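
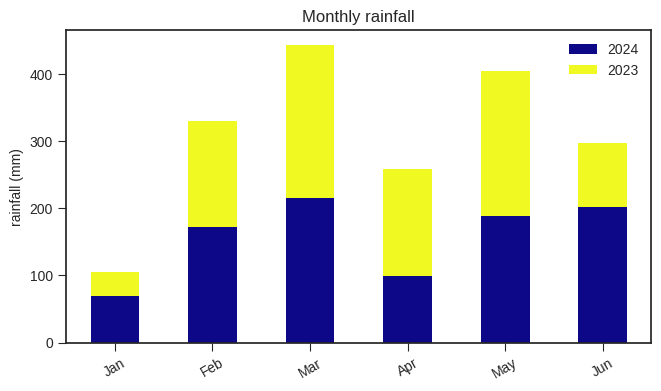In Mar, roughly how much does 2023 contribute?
2023 top ≈ 450, bottom ≈ 200; segment ≈ 250.

≈ 250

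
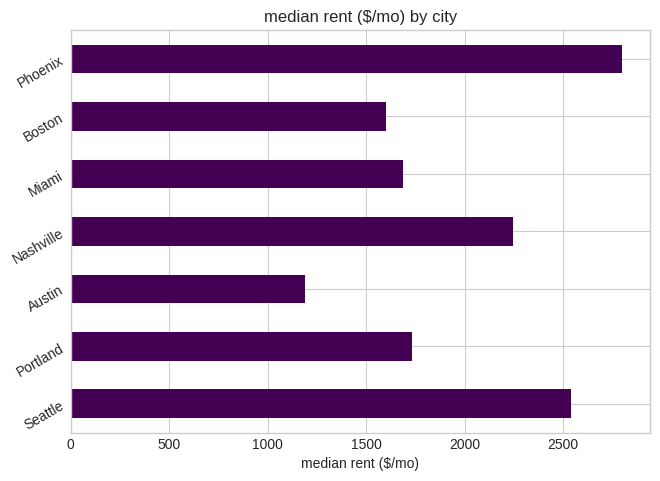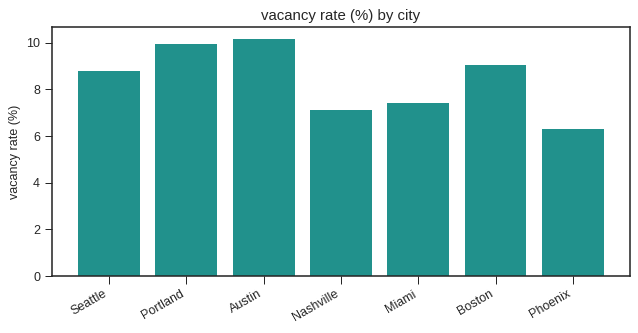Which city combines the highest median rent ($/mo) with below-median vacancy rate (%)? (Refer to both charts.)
Chart 2 median vacancy rate (%) ≈ 9; below-median cities: Nashville, Miami, Phoenix. Among those, Phoenix has the highest median rent ($/mo) (≈ 3000).

Phoenix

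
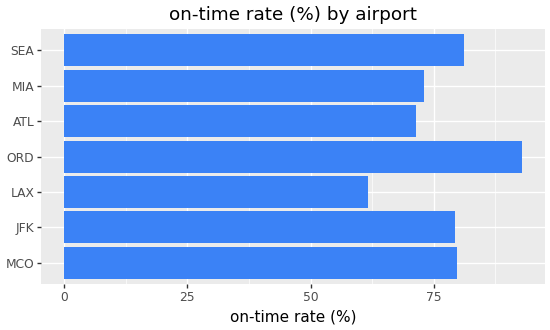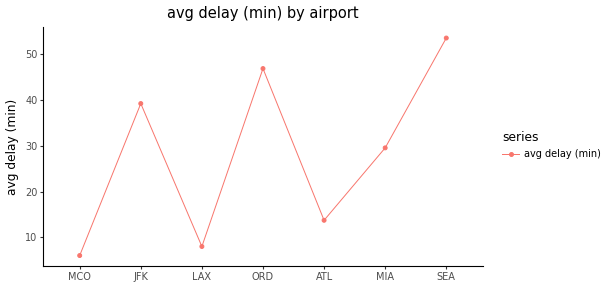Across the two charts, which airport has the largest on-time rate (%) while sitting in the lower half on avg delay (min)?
MCO

Chart 2 median avg delay (min) ≈ 30; below-median airports: MCO, LAX, ATL. Among those, MCO has the highest on-time rate (%) (≈ 80).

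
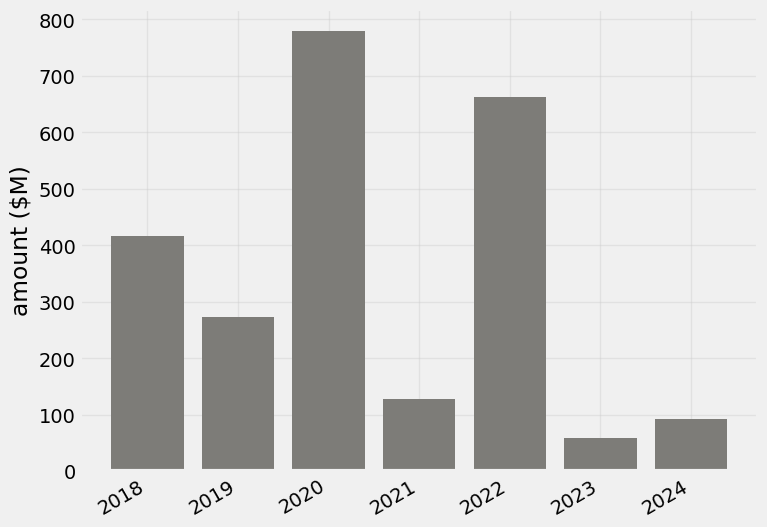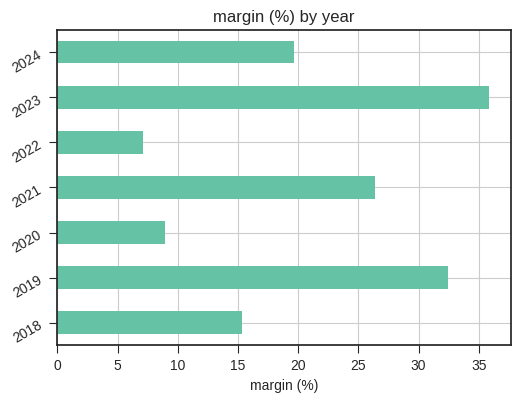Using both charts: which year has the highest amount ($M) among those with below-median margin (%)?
2020

Chart 2 median margin (%) ≈ 20; below-median years: 2018, 2020, 2022. Among those, 2020 has the highest amount ($M) (≈ 800).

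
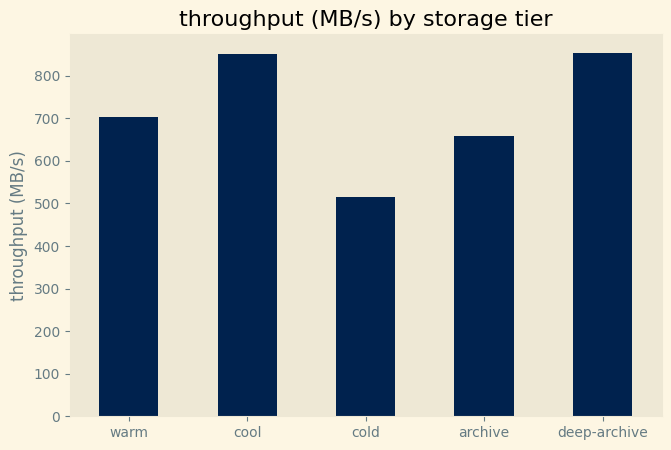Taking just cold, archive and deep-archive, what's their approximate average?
(500 + 700 + 900) / 3 ≈ 700.

≈ 700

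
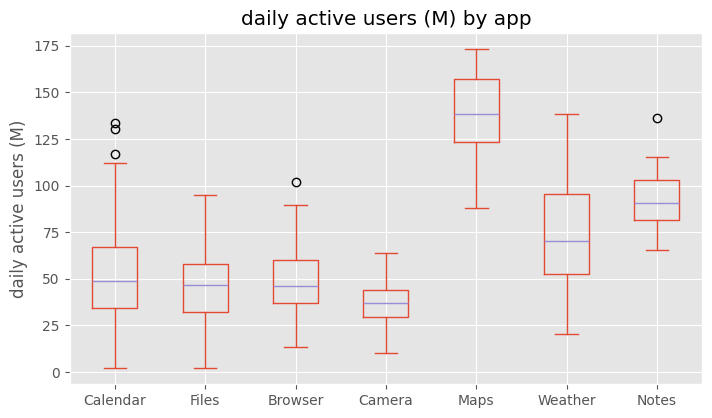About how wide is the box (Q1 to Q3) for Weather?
Q3 ≈ 100, Q1 ≈ 50; IQR ≈ 50.

≈ 50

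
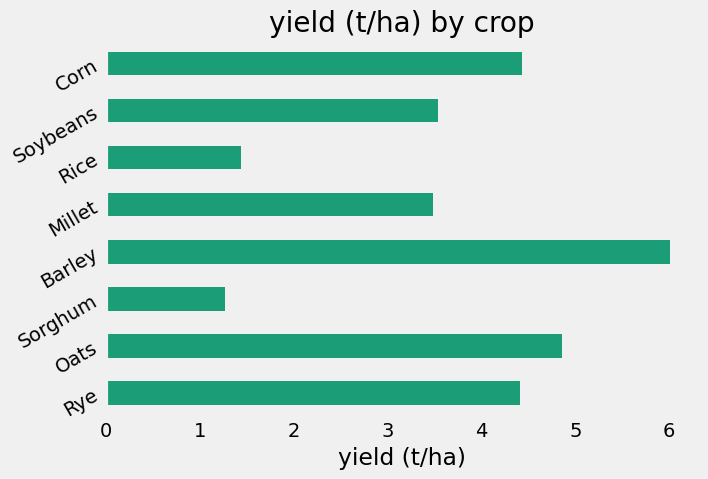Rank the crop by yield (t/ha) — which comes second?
Top 3: Barley ≈ 6, Oats ≈ 5, Corn ≈ 4.

Oats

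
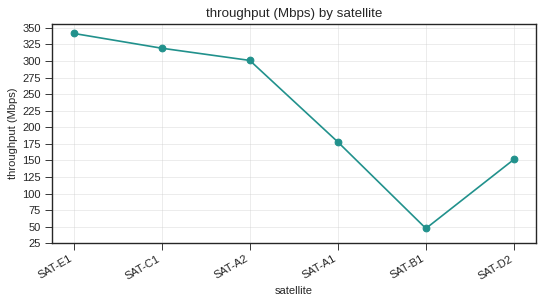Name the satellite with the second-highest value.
SAT-C1

Top 3: SAT-E1 ≈ 350, SAT-C1 ≈ 325, SAT-A2 ≈ 300.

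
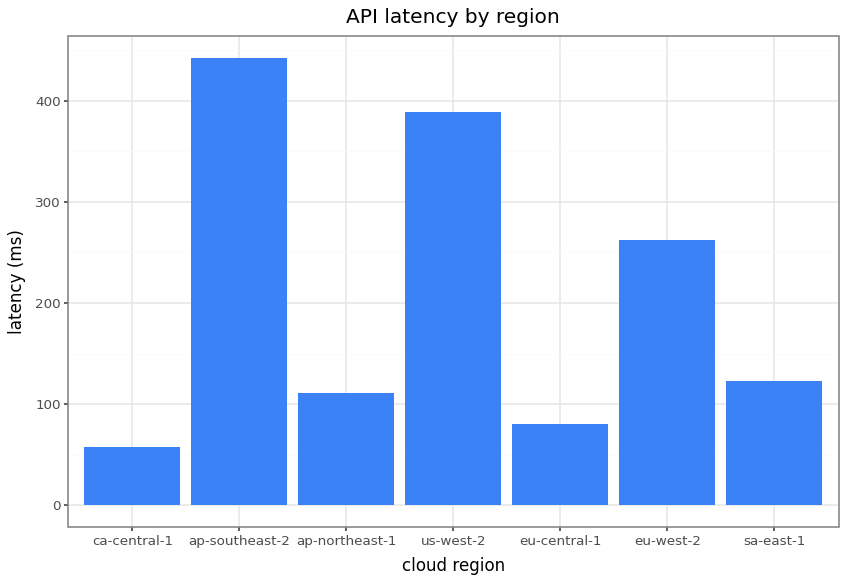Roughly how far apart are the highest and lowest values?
≈ 400

Max ap-southeast-2 ≈ 450, min ca-central-1 ≈ 50; range ≈ 400.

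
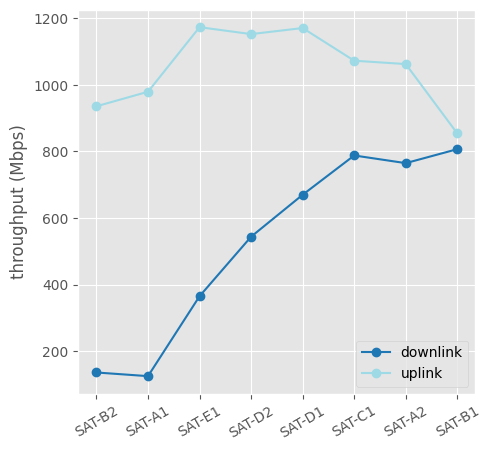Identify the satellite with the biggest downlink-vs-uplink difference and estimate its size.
SAT-A1: downlink ≈ 100, uplink ≈ 1000 → gap ≈ 900. Next-largest (SAT-E1) is only ≈ 800.

SAT-A1, ≈ 900 Mbps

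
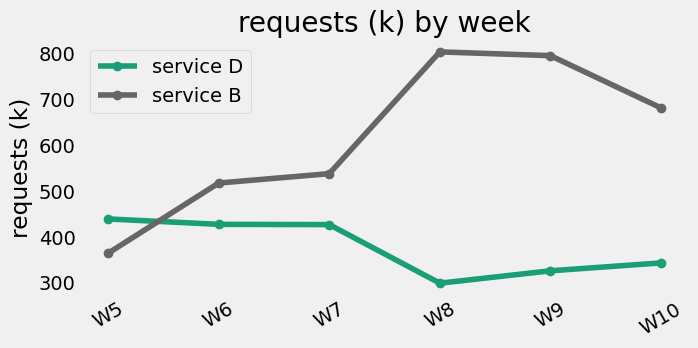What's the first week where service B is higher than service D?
W6

W5: service B ≈ 350 vs service D ≈ 450 (not yet); W6: service B ≈ 500 vs service D ≈ 450 (first crossover).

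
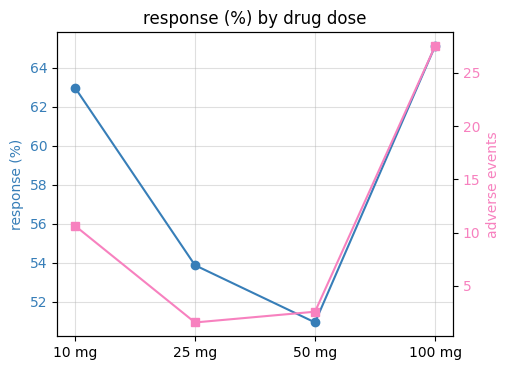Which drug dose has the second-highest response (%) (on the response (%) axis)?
Top 3 (on the response (%) axis): 100 mg ≈ 66, 10 mg ≈ 62, 25 mg ≈ 54.

10 mg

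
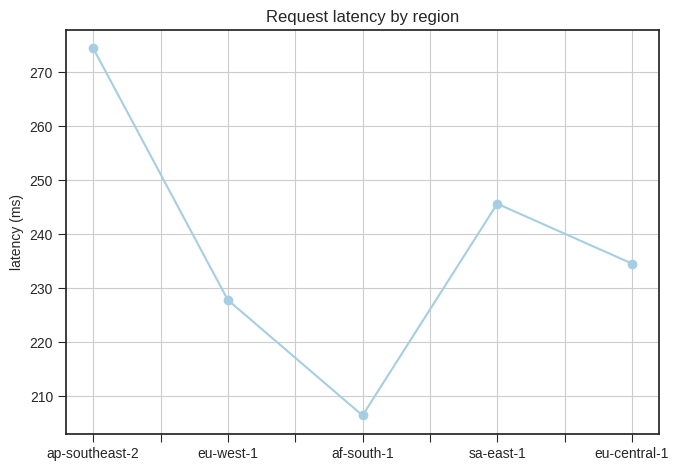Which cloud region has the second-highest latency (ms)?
Top 3: ap-southeast-2 ≈ 270, sa-east-1 ≈ 250, eu-central-1 ≈ 230.

sa-east-1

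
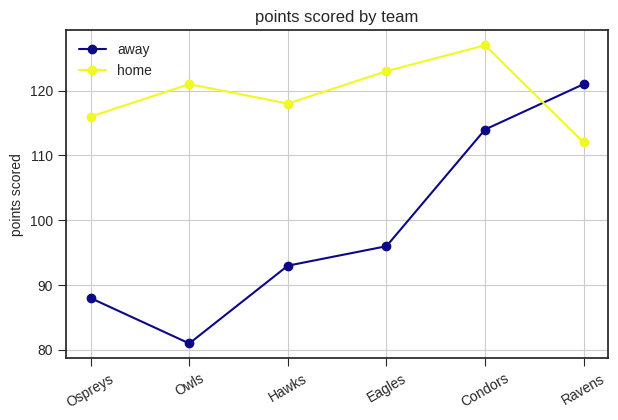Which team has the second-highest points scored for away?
Condors

Top 3 for away: Ravens ≈ 120, Condors ≈ 115, Eagles ≈ 95.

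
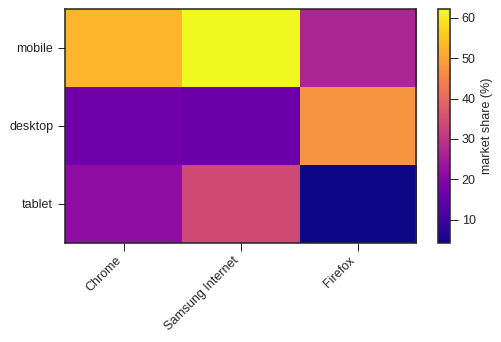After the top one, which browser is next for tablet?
Chrome

Top 3 for tablet: Samsung Internet ≈ 35, Chrome ≈ 20, Firefox ≈ 5.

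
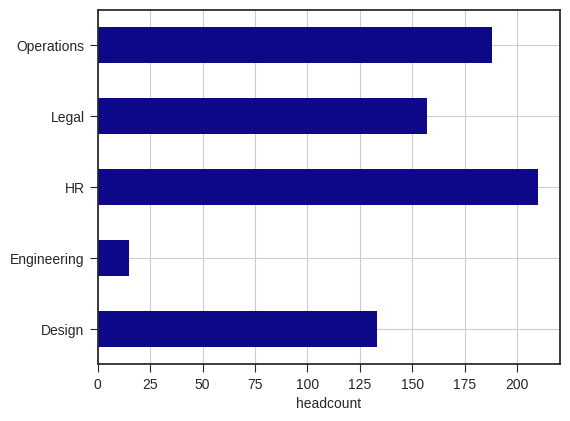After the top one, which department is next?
Operations

Top 3: HR ≈ 200, Operations ≈ 180, Legal ≈ 160.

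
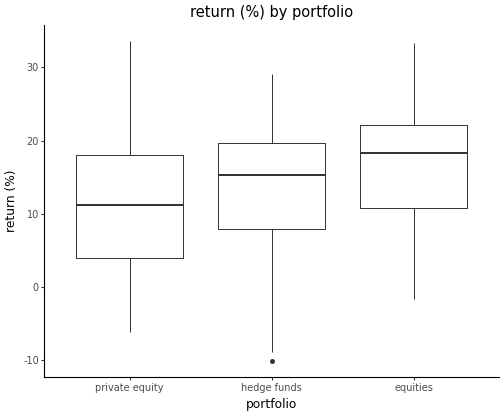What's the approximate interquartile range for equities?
≈ 11.0

Q3 ≈ 22.0, Q1 ≈ 11.0; IQR ≈ 11.0.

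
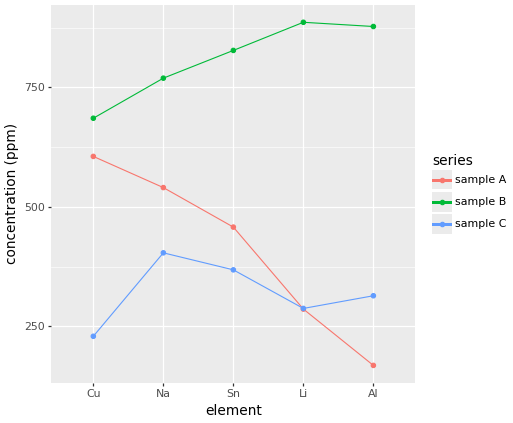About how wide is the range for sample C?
≈ 200

Max Na ≈ 400, min Cu ≈ 200; range ≈ 200.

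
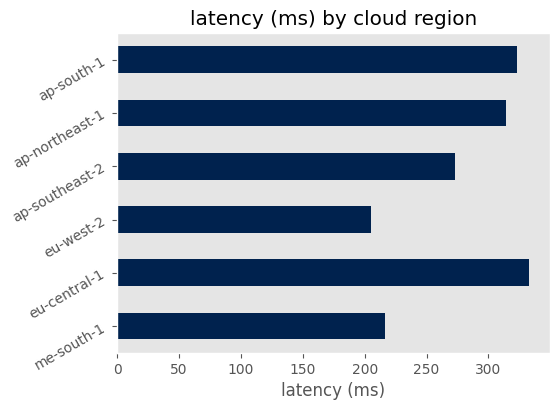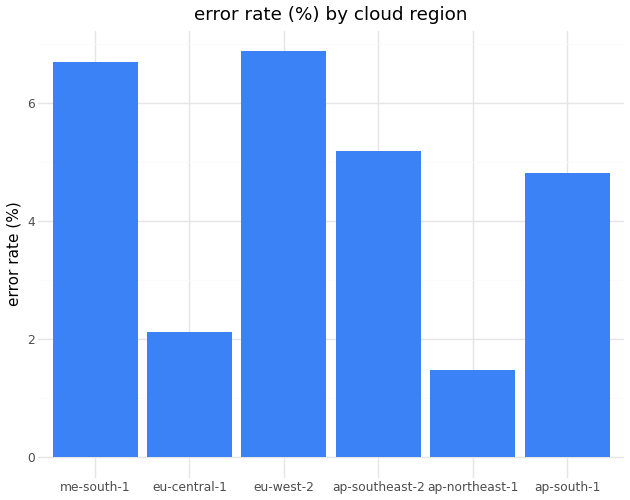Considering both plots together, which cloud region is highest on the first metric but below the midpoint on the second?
Chart 2 median error rate (%) ≈ 5; below-median cloud regions: eu-central-1, ap-northeast-1, ap-south-1. Among those, eu-central-1 has the highest latency (ms) (≈ 350).

eu-central-1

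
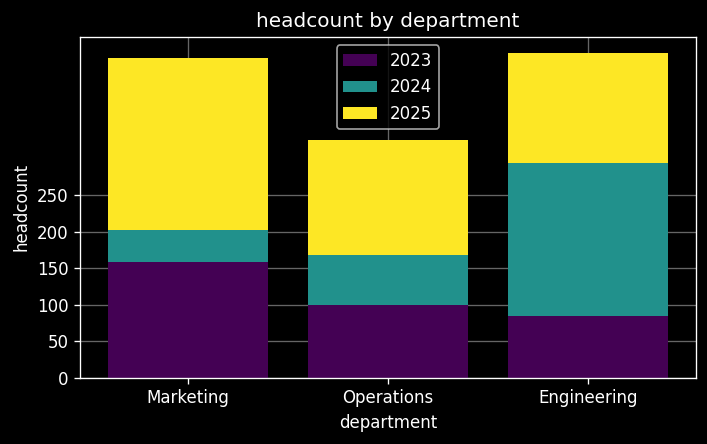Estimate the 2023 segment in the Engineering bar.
2023 top ≈ 100, bottom ≈ 0; segment ≈ 100.

≈ 100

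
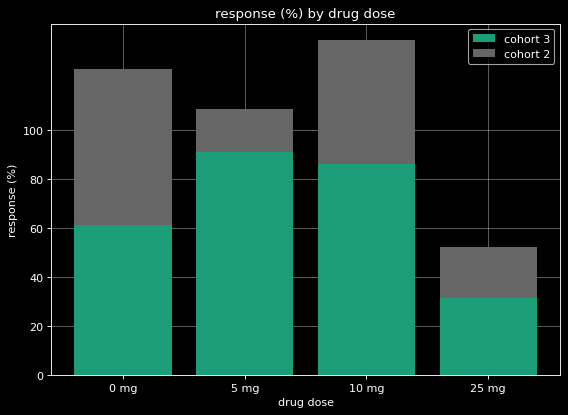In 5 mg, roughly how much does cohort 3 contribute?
cohort 3 top ≈ 100, bottom ≈ 0; segment ≈ 100.

≈ 100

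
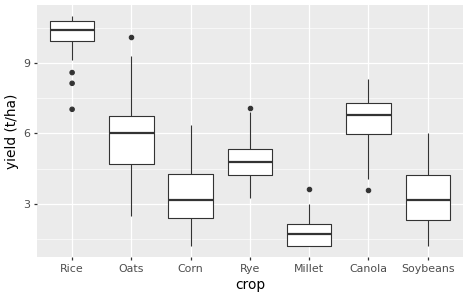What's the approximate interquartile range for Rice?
≈ 1

Q3 ≈ 11, Q1 ≈ 10; IQR ≈ 1.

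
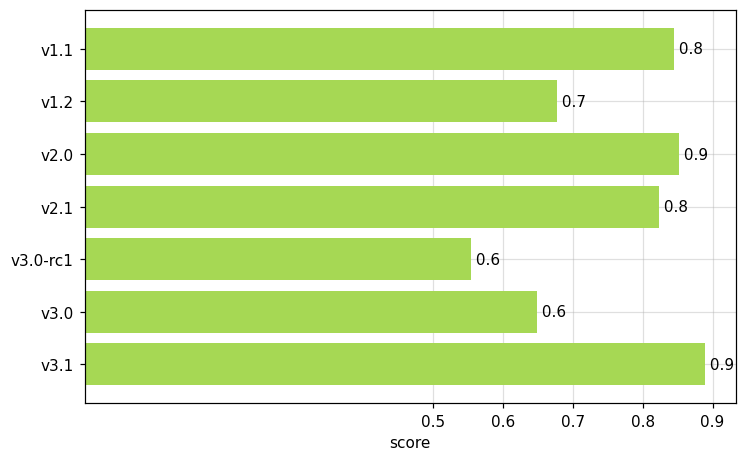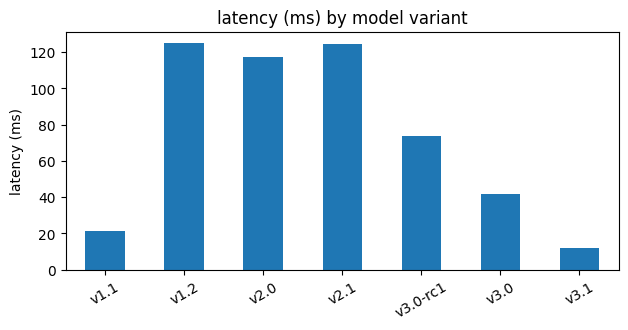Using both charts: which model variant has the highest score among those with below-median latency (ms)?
v3.1

Chart 2 median latency (ms) ≈ 80; below-median model variants: v1.1, v3.0, v3.1. Among those, v3.1 has the highest score (≈ 0.9).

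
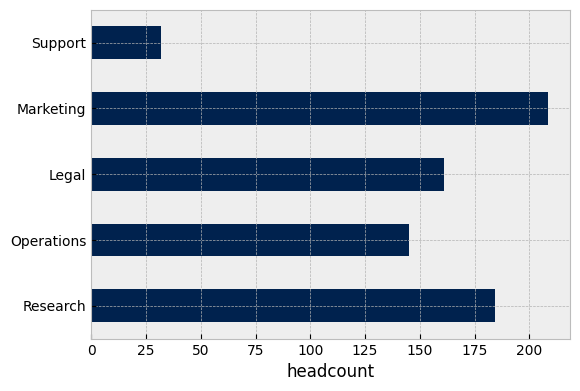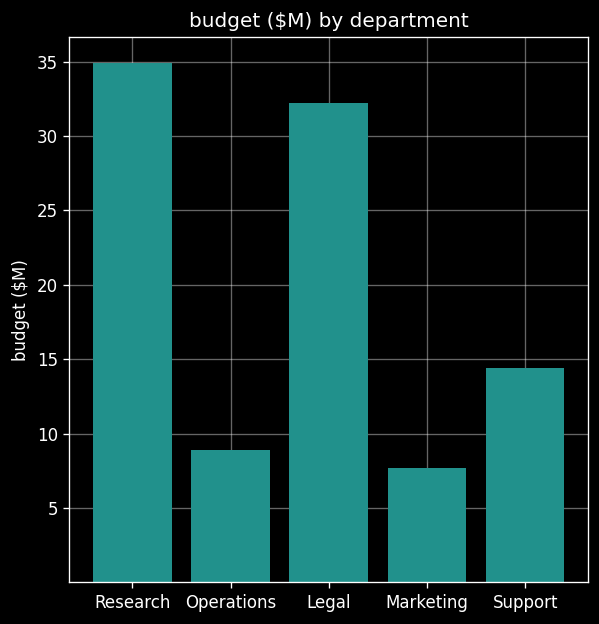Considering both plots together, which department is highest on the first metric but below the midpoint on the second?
Chart 2 median budget ($M) ≈ 15; below-median departments: Operations, Marketing. Among those, Marketing has the highest headcount (≈ 200).

Marketing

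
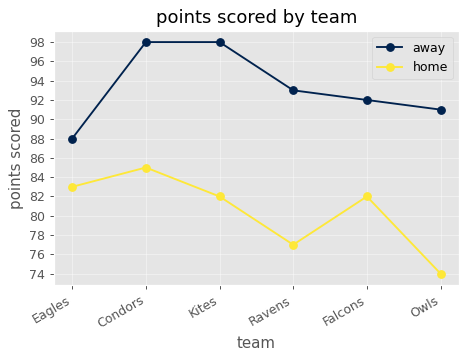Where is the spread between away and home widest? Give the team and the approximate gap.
Owls, ≈ 18

Owls: away ≈ 92, home ≈ 74 → gap ≈ 18. Next-largest (Ravens) is only ≈ 16.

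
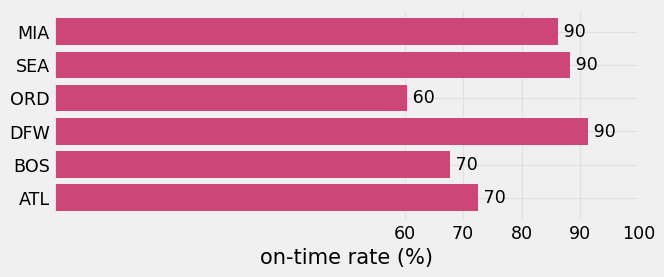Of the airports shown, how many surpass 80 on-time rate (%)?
Above 80: MIA, SEA, DFW.

3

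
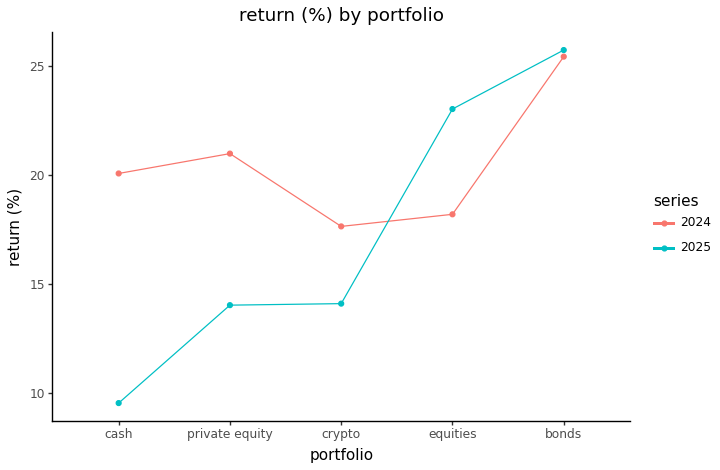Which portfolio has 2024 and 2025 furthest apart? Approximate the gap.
cash: 2024 ≈ 20, 2025 ≈ 10 → gap ≈ 10. Next-largest (private equity) is only ≈ 6.

cash, ≈ 10 %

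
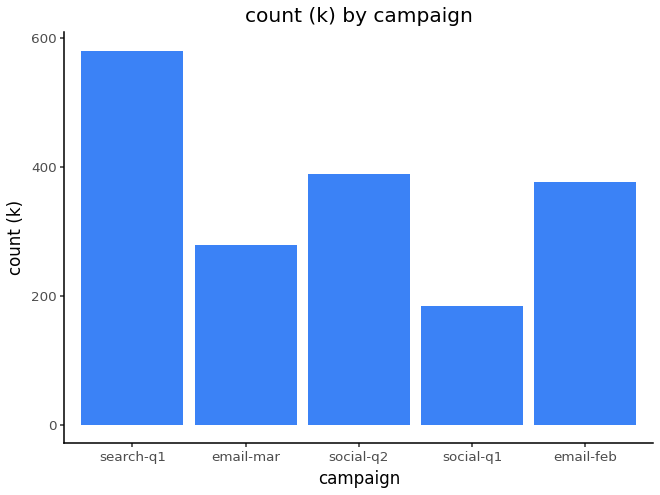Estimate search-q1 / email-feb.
search-q1 ≈ 600, email-feb ≈ 400; 600/400 ≈ 1.5.

≈ 1.5×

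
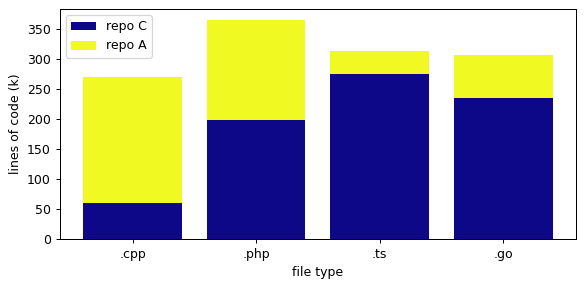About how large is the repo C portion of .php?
≈ 200

repo C top ≈ 200, bottom ≈ 0; segment ≈ 200.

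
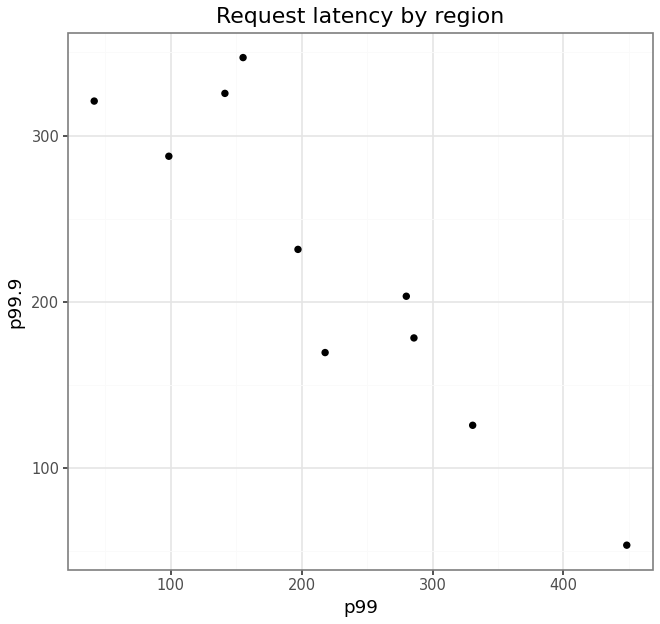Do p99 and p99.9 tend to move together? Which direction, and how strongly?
Points are negatively correlated; strong (|r| ≈ 0.9).

negative, strong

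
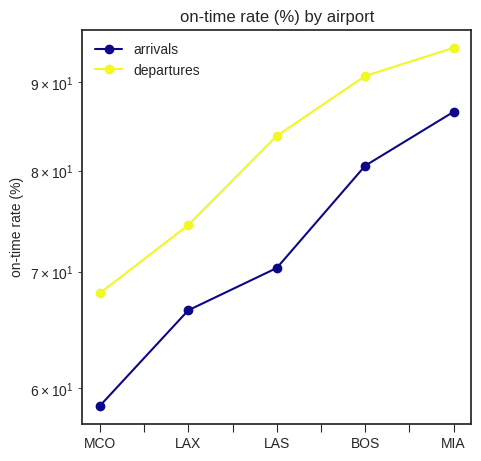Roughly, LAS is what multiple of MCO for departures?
LAS ≈ 85, MCO ≈ 70; 85/70 ≈ 1.21.

≈ 1.21×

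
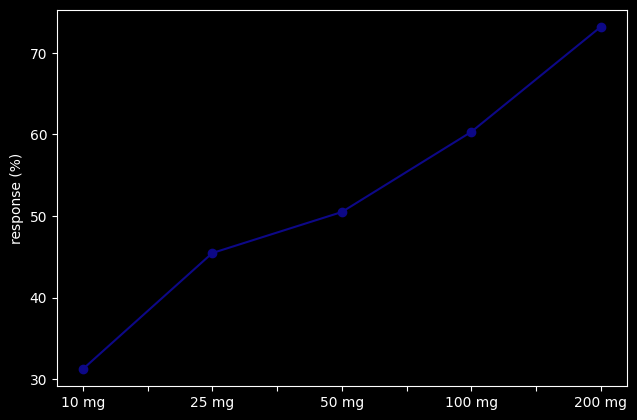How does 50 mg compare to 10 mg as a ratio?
≈ 1.67×

50 mg ≈ 50, 10 mg ≈ 30; 50/30 ≈ 1.67.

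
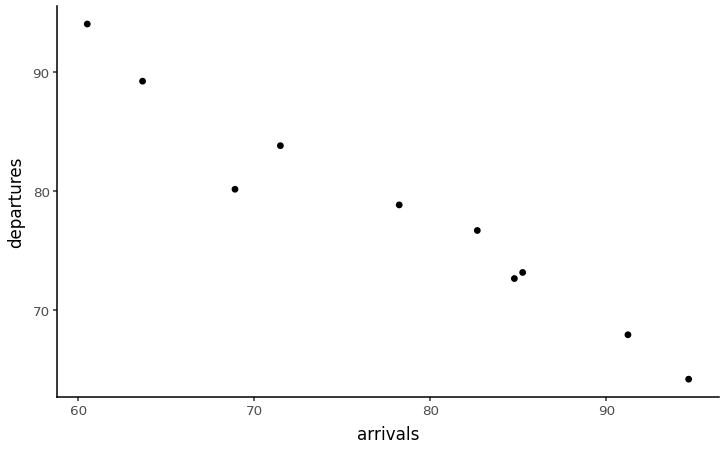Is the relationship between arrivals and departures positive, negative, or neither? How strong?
negative, strong

Points are negatively correlated; strong (|r| ≈ 1.0).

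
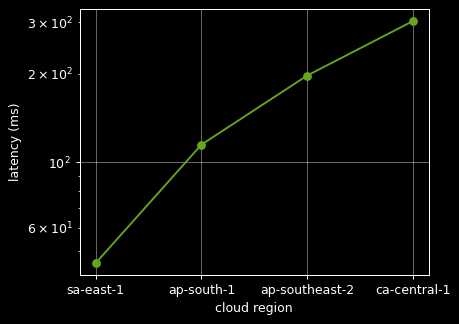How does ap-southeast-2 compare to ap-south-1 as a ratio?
≈ 1.6×

ap-southeast-2 ≈ 200, ap-south-1 ≈ 125; 200/125 ≈ 1.6.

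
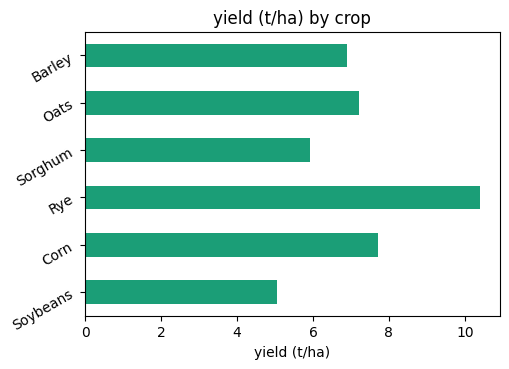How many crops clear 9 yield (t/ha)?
1

Above 9: Rye.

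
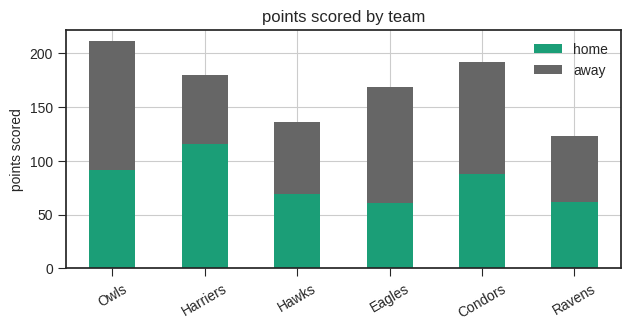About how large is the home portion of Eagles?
home top ≈ 60, bottom ≈ 0; segment ≈ 60.

≈ 60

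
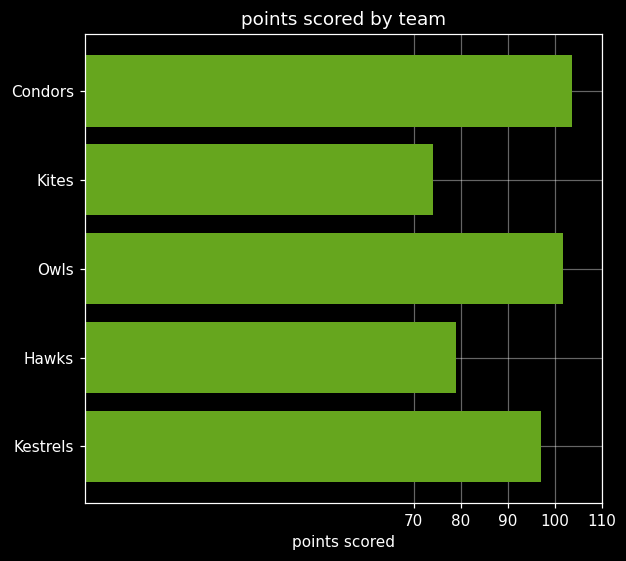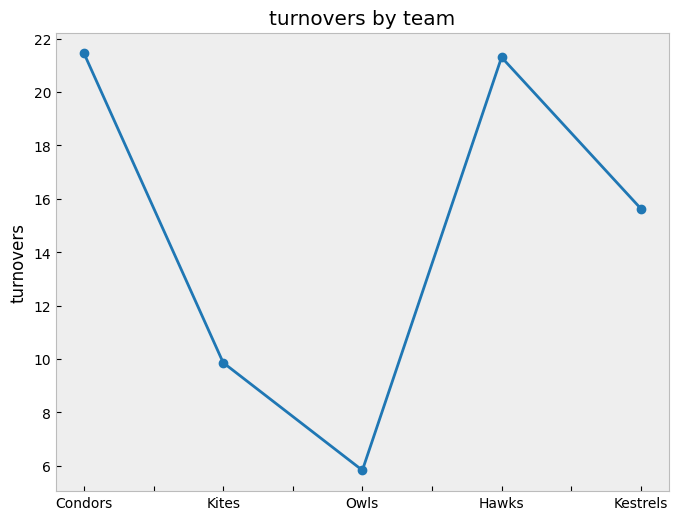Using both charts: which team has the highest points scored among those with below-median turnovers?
Chart 2 median turnovers ≈ 16; below-median teams: Kites, Owls. Among those, Owls has the highest points scored (≈ 100).

Owls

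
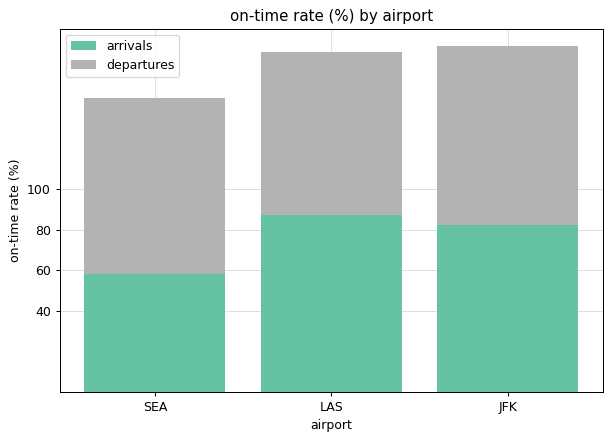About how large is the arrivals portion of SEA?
≈ 60

arrivals top ≈ 60, bottom ≈ 0; segment ≈ 60.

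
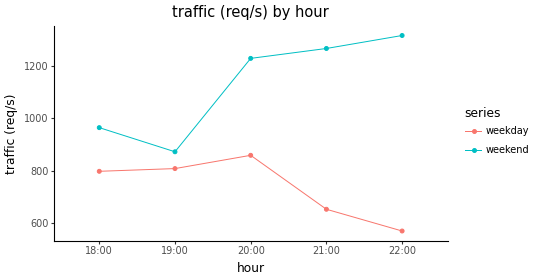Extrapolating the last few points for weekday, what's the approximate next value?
≈ 450

Last three: 900, 700, 600 → slope ≈ -150/step → next ≈ 450.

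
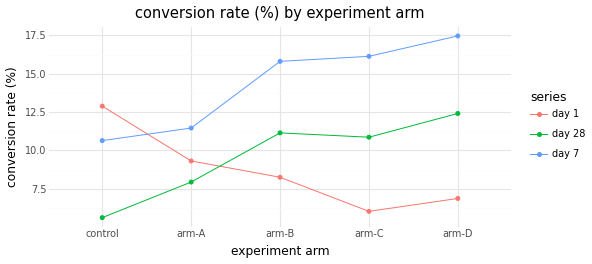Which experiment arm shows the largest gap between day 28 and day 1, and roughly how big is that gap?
control, ≈ 7 %

control: day 28 ≈ 6, day 1 ≈ 13 → gap ≈ 7. Next-largest (arm-D) is only ≈ 5.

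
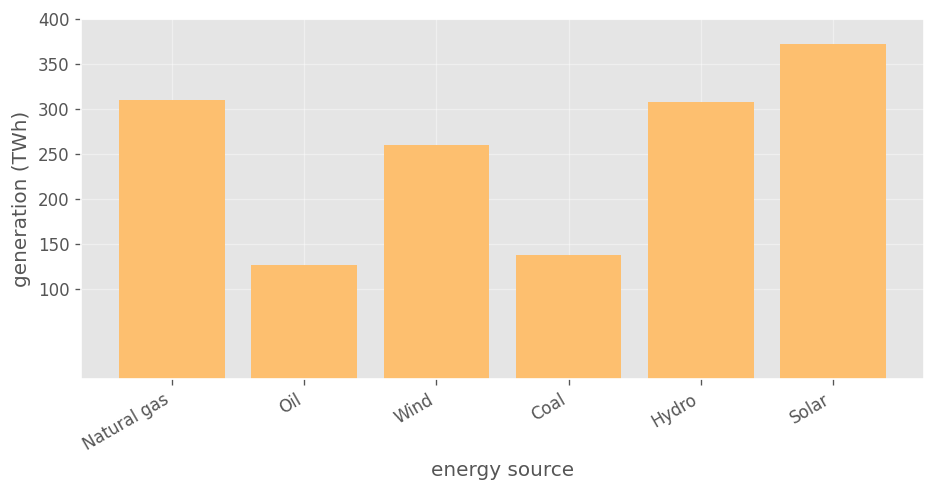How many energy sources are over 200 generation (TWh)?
Above 200: Natural gas, Wind, Hydro, Solar.

4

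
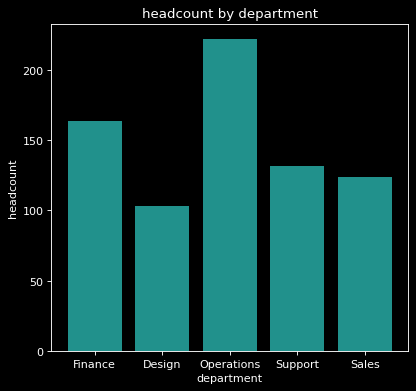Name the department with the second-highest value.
Top 3: Operations ≈ 220, Finance ≈ 160, Support ≈ 140.

Finance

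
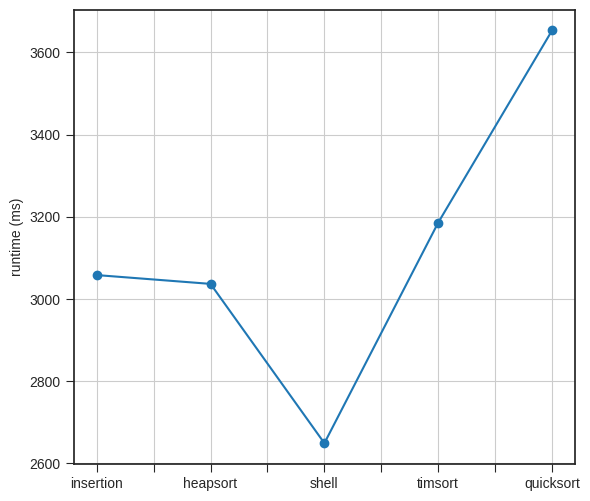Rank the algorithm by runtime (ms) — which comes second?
timsort

Top 3: quicksort ≈ 3700, timsort ≈ 3200, insertion ≈ 3100.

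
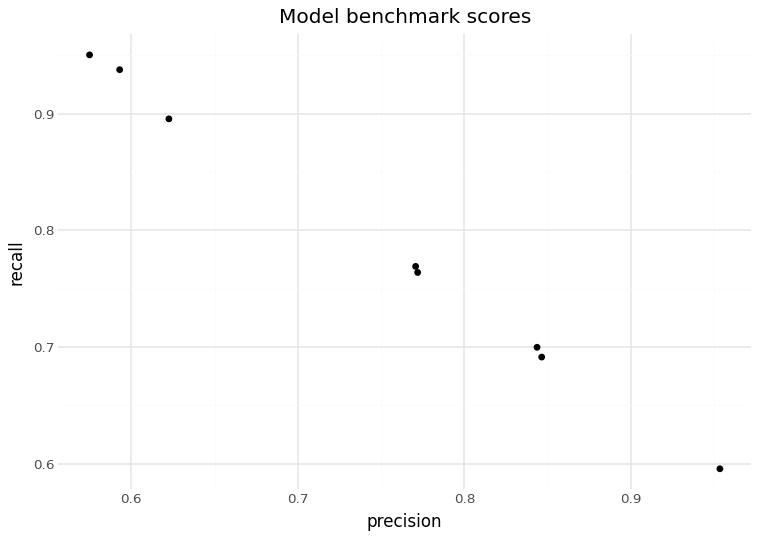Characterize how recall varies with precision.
Points are negatively correlated; strong (|r| ≈ 1.0).

negative, strong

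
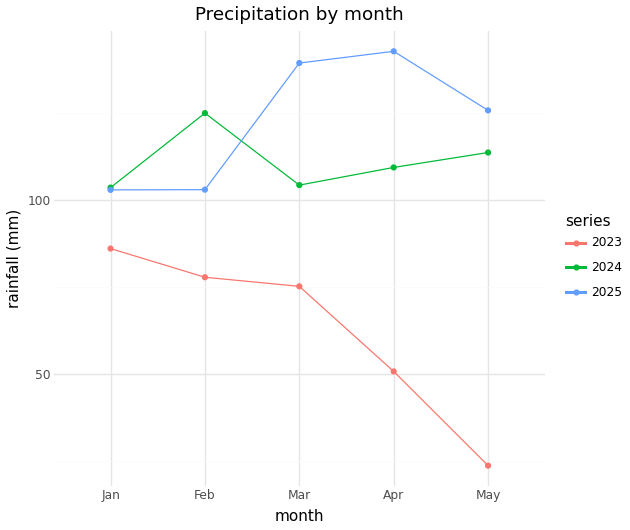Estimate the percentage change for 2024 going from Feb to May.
≈ -8.3%

Feb ≈ 120, May ≈ 110; (110 − 120) / 120 ≈ -8.3%.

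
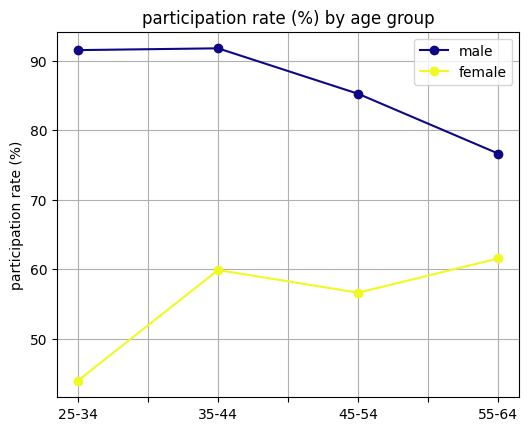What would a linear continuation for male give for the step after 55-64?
≈ 67.5

Last three: 90, 85, 75 → slope ≈ -7.5/step → next ≈ 67.5.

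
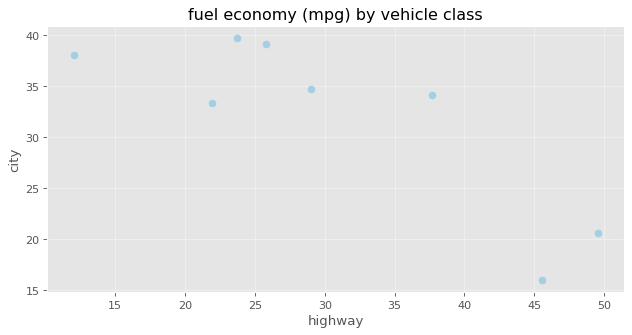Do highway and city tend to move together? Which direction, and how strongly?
negative, strong

Points are negatively correlated; strong (|r| ≈ 0.8).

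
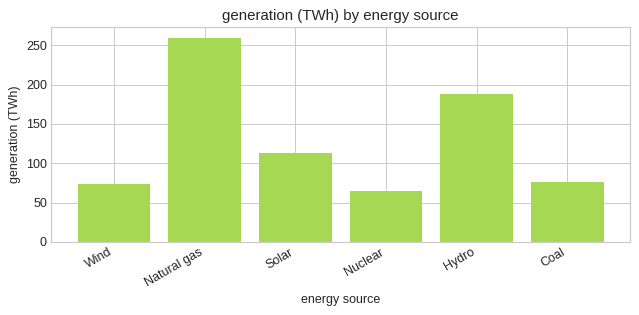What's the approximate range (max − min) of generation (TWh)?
≈ 175

Max Natural gas ≈ 250, min Nuclear ≈ 75; range ≈ 175.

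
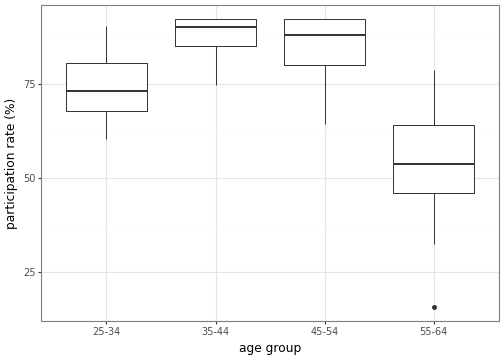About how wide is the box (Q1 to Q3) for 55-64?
≈ 20

Q3 ≈ 65, Q1 ≈ 45; IQR ≈ 20.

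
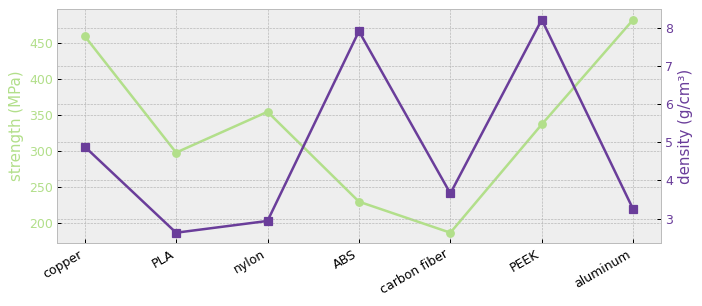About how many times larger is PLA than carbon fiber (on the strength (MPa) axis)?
≈ 1.71×

PLA ≈ 300, carbon fiber ≈ 175; 300/175 ≈ 1.71.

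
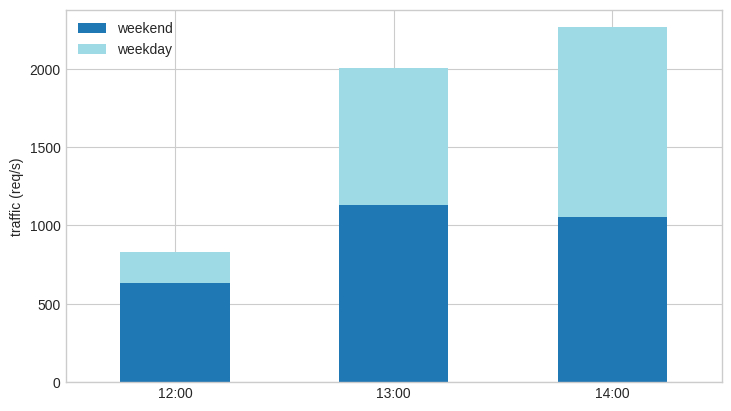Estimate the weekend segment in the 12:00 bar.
weekend top ≈ 600, bottom ≈ 0; segment ≈ 600.

≈ 600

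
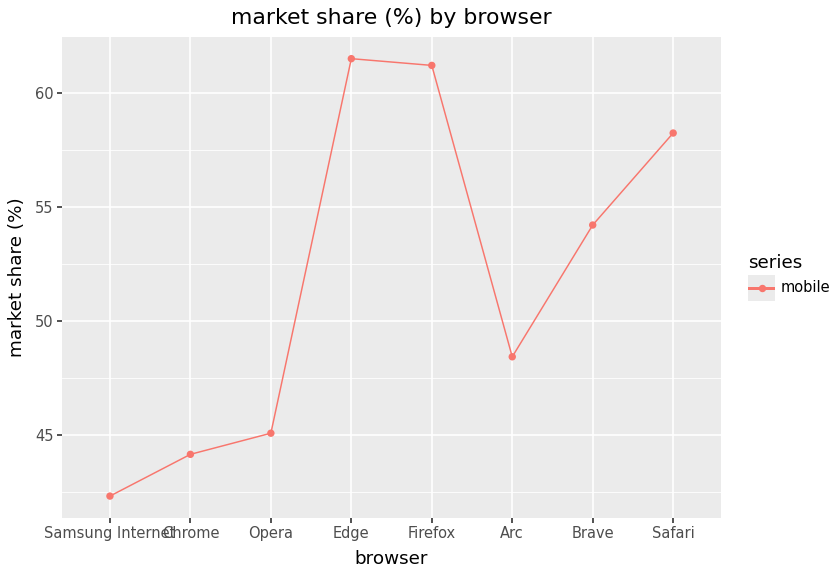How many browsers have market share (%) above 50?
Above 50: Edge, Firefox, Brave, Safari.

4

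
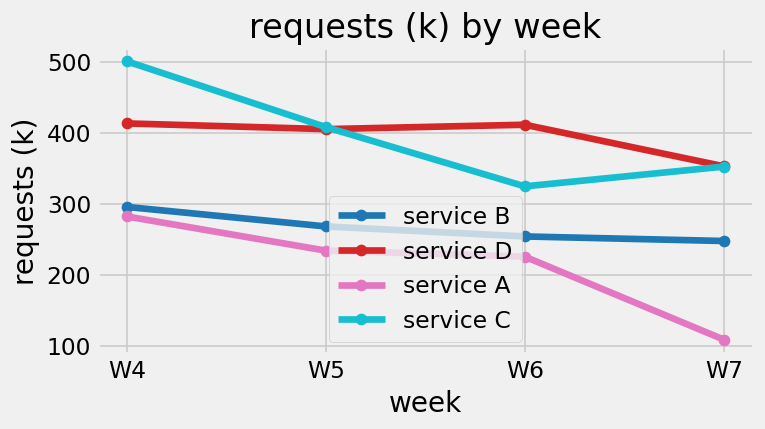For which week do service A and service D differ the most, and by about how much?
W7, ≈ 250 k

W7: service A ≈ 100, service D ≈ 350 → gap ≈ 250. Next-largest (W6) is only ≈ 150.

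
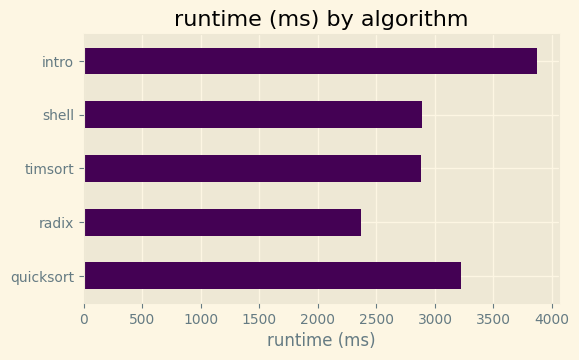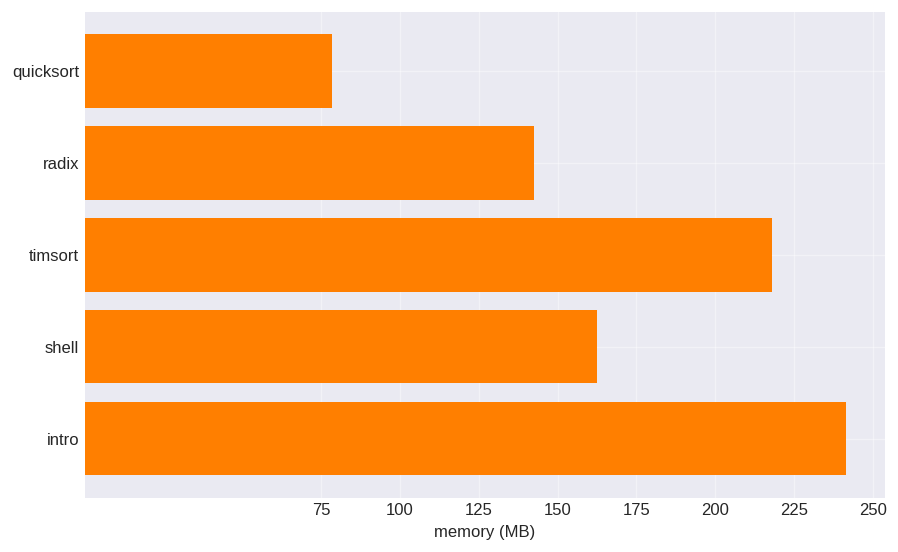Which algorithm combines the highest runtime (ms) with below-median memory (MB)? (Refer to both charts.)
quicksort

Chart 2 median memory (MB) ≈ 175; below-median algorithms: quicksort, radix. Among those, quicksort has the highest runtime (ms) (≈ 3000).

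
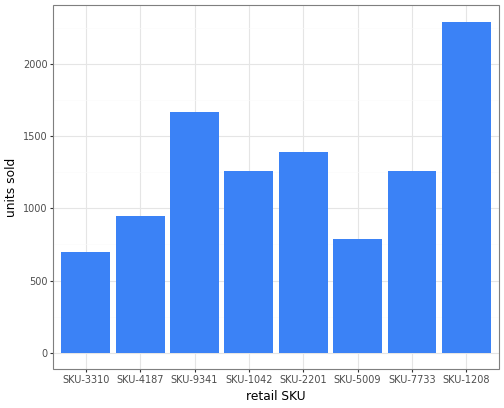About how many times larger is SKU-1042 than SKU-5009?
≈ 1.5×

SKU-1042 ≈ 1200, SKU-5009 ≈ 800; 1200/800 ≈ 1.5.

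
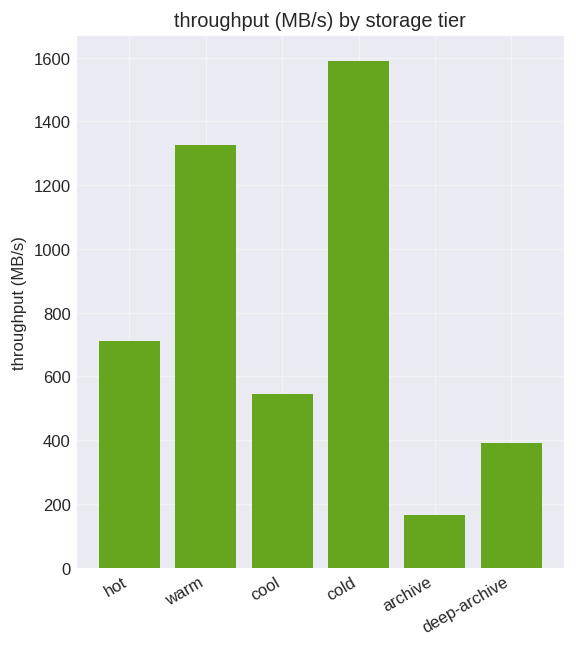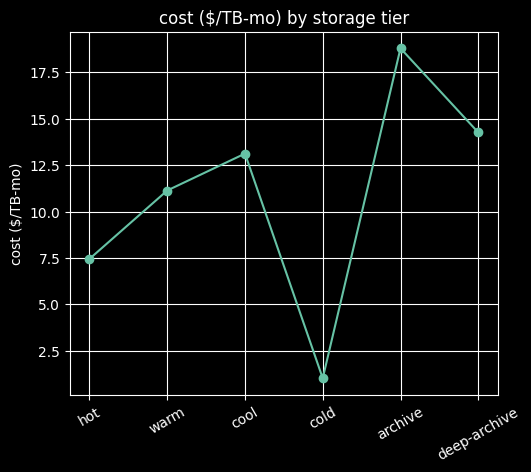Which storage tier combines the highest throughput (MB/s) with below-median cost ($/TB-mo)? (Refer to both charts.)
cold

Chart 2 median cost ($/TB-mo) ≈ 12; below-median storage tiers: hot, warm, cold. Among those, cold has the highest throughput (MB/s) (≈ 1600).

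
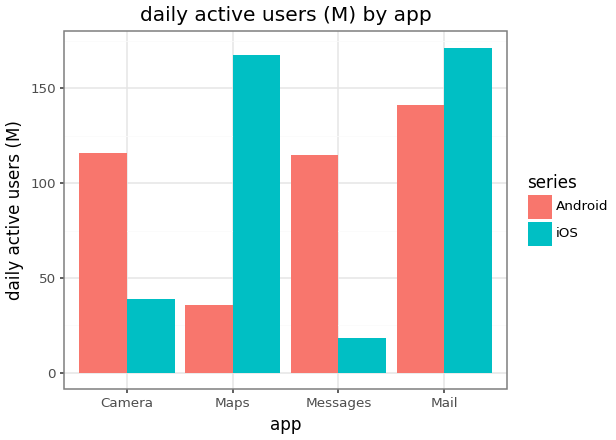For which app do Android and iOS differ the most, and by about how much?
Maps, ≈ 120 M

Maps: Android ≈ 40, iOS ≈ 160 → gap ≈ 120. Next-largest (Messages) is only ≈ 100.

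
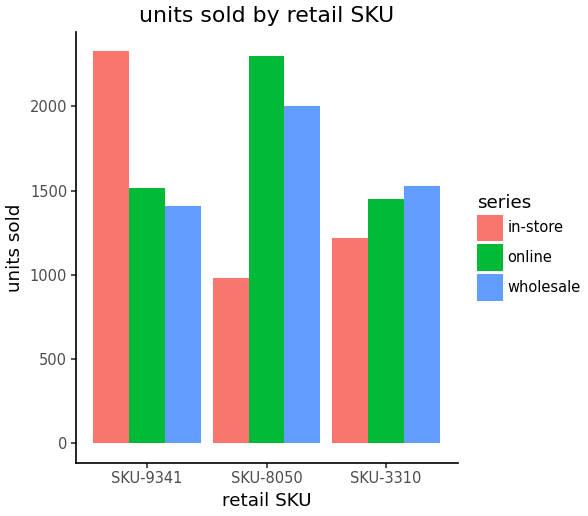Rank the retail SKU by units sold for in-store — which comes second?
Top 3 for in-store: SKU-9341 ≈ 2400, SKU-3310 ≈ 1200, SKU-8050 ≈ 1000.

SKU-3310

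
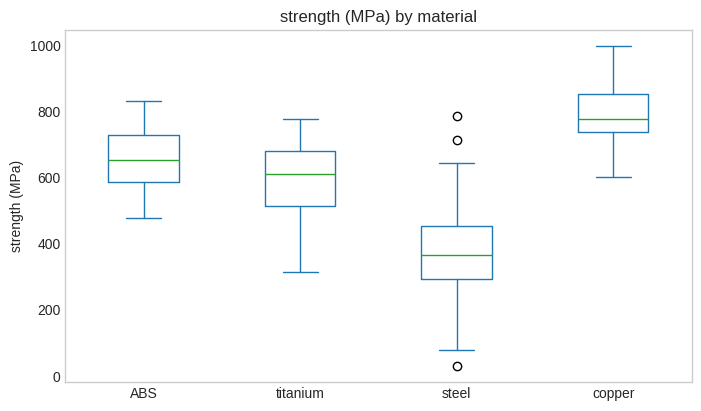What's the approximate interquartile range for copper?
Q3 ≈ 850, Q1 ≈ 750; IQR ≈ 100.

≈ 100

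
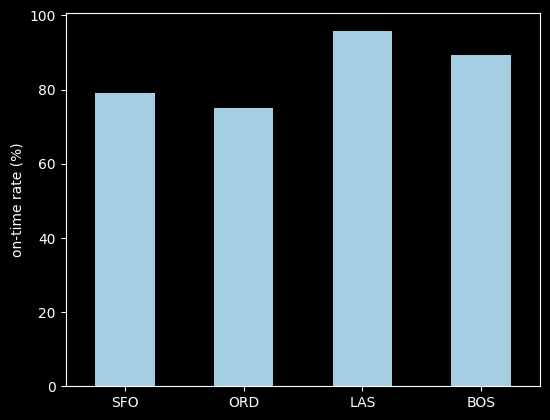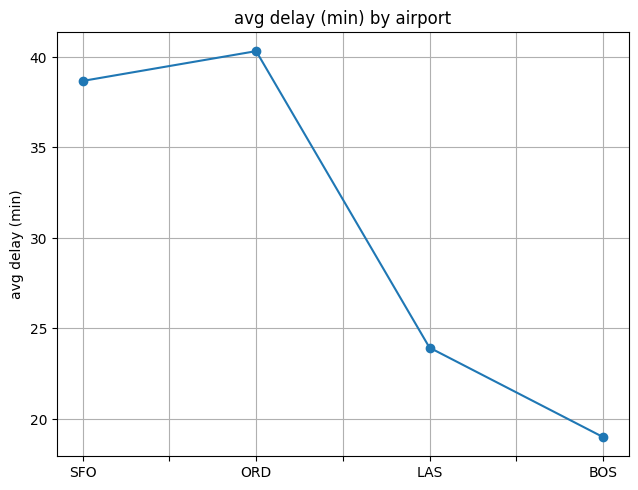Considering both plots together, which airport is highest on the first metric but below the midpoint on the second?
Chart 2 median avg delay (min) ≈ 30; below-median airports: LAS, BOS. Among those, LAS has the highest on-time rate (%) (≈ 100).

LAS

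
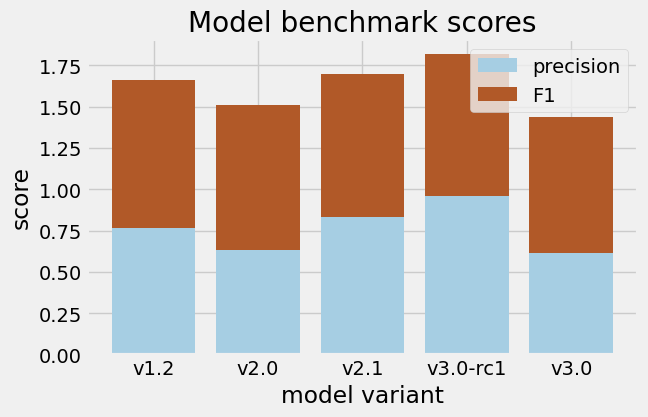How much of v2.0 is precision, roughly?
≈ 0.6

precision top ≈ 0.6, bottom ≈ 0.0; segment ≈ 0.6.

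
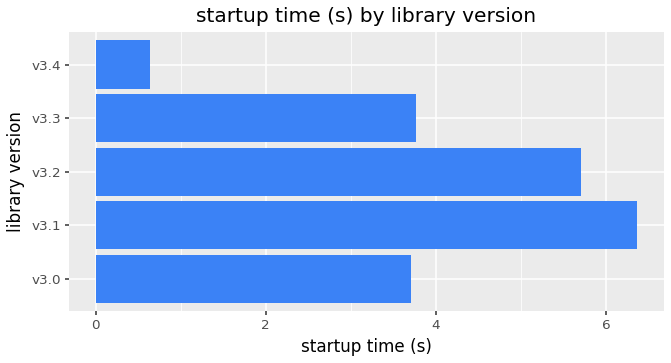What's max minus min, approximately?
≈ 5

Max v3.1 ≈ 6, min v3.4 ≈ 1; range ≈ 5.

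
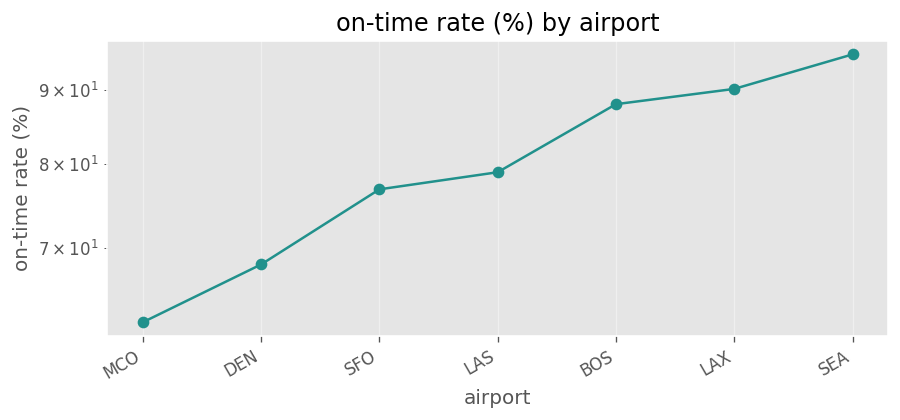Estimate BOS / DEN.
BOS ≈ 90, DEN ≈ 70; 90/70 ≈ 1.29.

≈ 1.29×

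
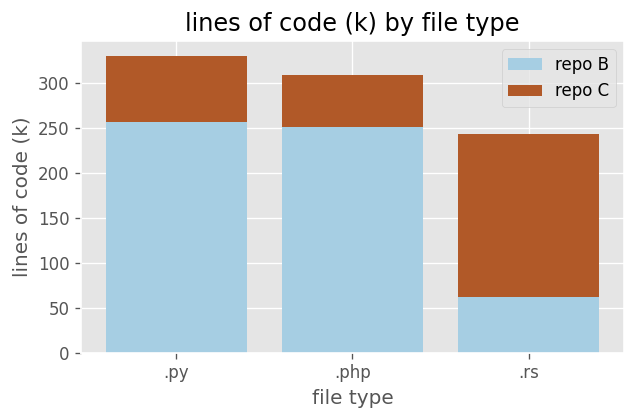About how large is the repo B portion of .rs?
≈ 50

repo B top ≈ 50, bottom ≈ 0; segment ≈ 50.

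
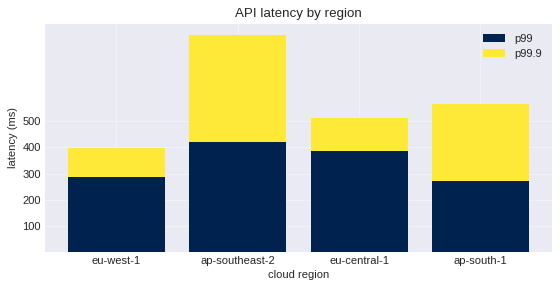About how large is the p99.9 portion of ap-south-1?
≈ 300

p99.9 top ≈ 600, bottom ≈ 300; segment ≈ 300.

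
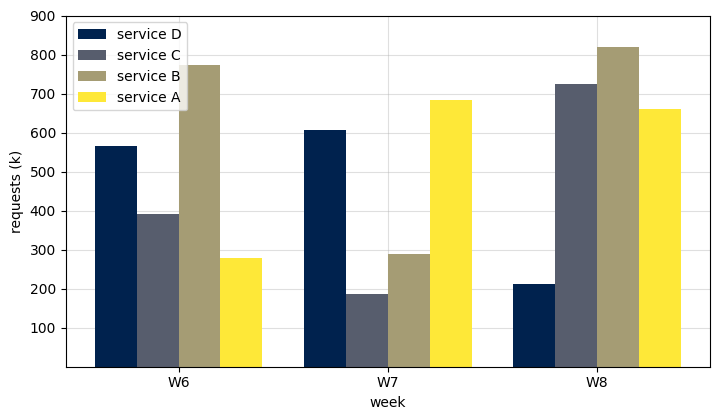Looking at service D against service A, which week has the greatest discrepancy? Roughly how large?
W8: service D ≈ 200, service A ≈ 700 → gap ≈ 500. Next-largest (W6) is only ≈ 300.

W8, ≈ 500 k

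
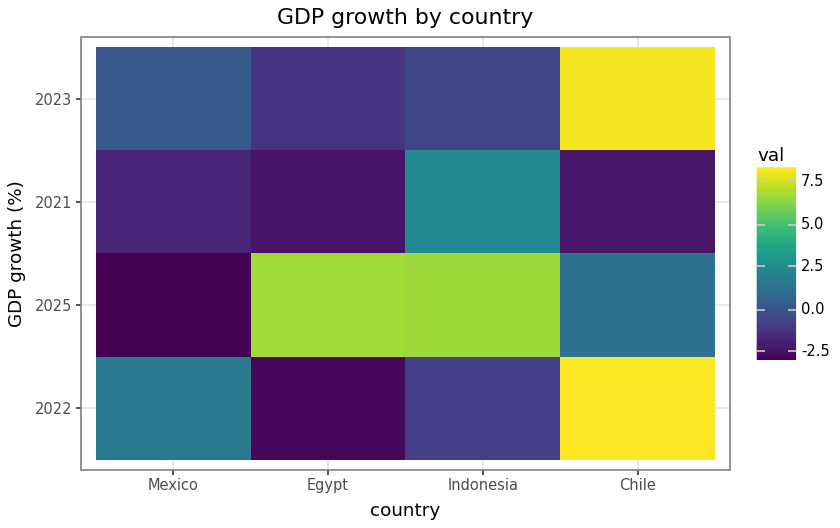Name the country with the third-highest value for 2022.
Indonesia

Top 4 for 2022: Chile ≈ 8, Mexico ≈ 2, Indonesia ≈ -1, Egypt ≈ -3.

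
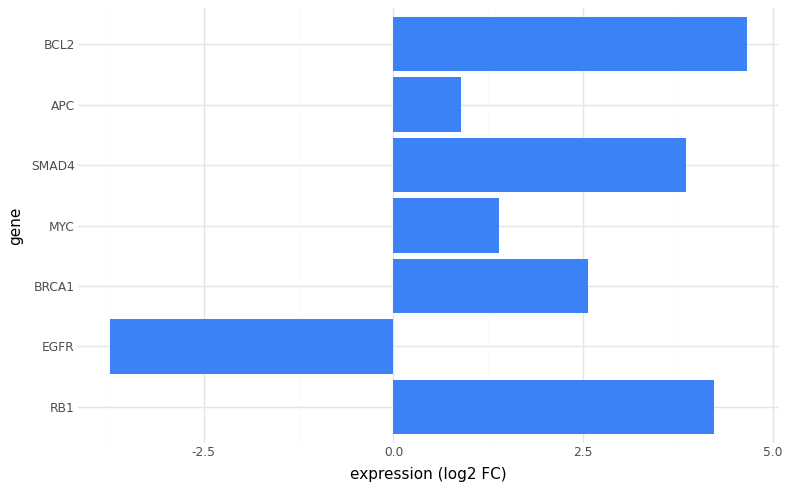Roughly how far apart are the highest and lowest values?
≈ 9

Max BCL2 ≈ 5, min EGFR ≈ -4; range ≈ 9.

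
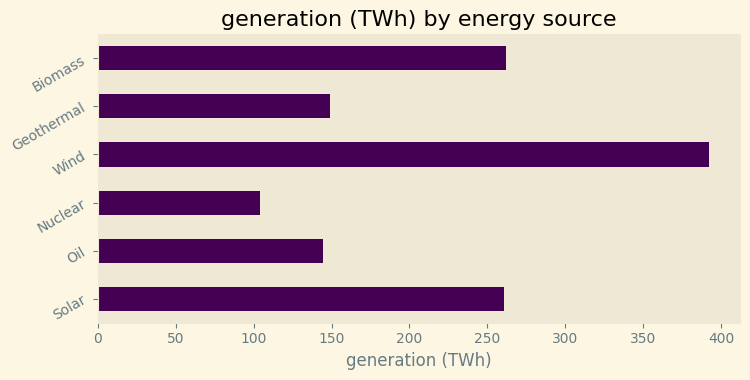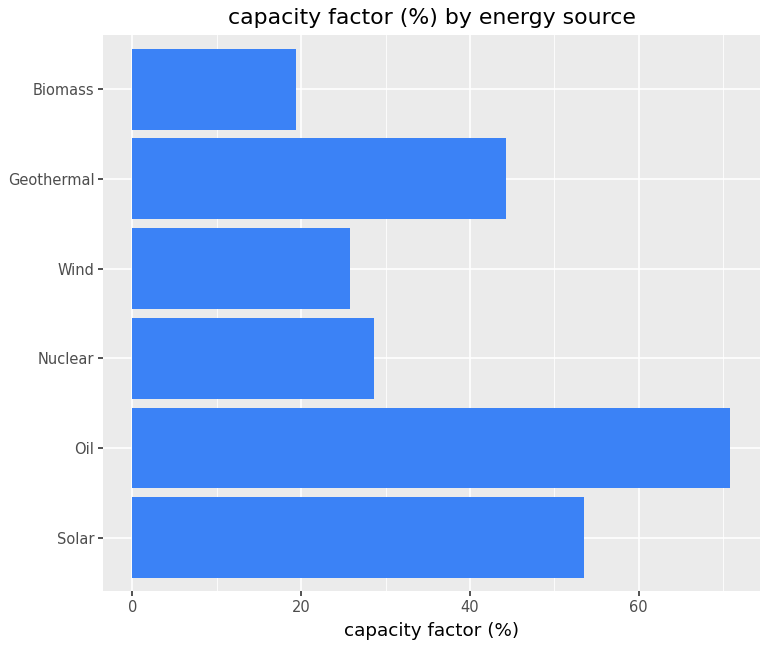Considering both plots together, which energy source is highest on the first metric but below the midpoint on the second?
Wind

Chart 2 median capacity factor (%) ≈ 40; below-median energy sources: Nuclear, Wind, Biomass. Among those, Wind has the highest generation (TWh) (≈ 400).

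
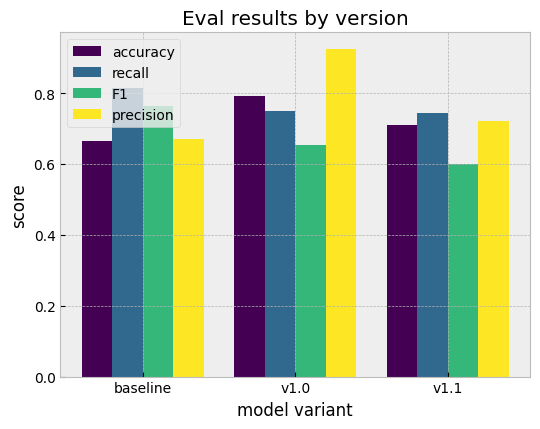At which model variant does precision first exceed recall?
baseline: precision ≈ 0.7 vs recall ≈ 0.8 (not yet); v1.0: precision ≈ 0.9 vs recall ≈ 0.7 (first crossover).

v1.0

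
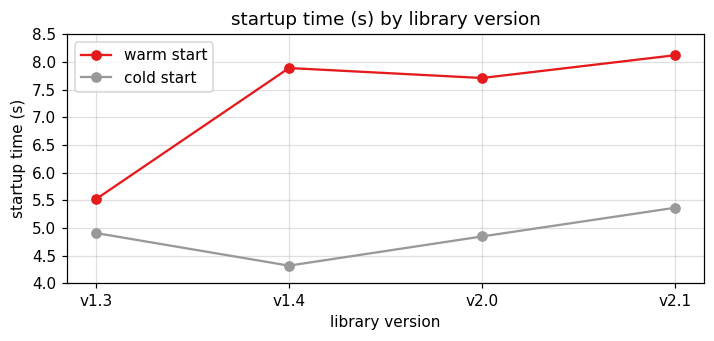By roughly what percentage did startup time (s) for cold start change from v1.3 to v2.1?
v1.3 ≈ 5.0, v2.1 ≈ 5.5; (5.5 − 5.0) / 5.0 ≈ +10%.

≈ +10%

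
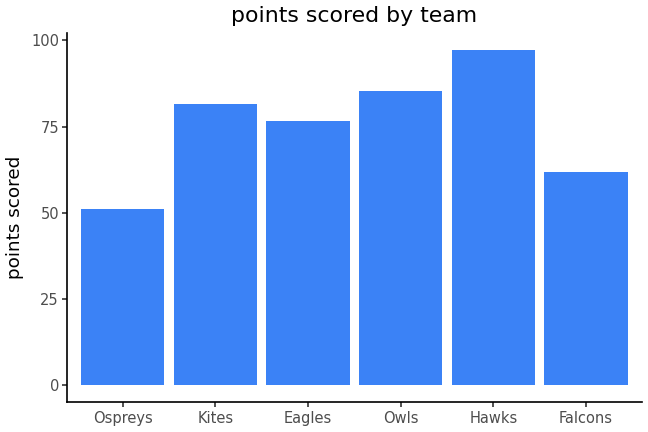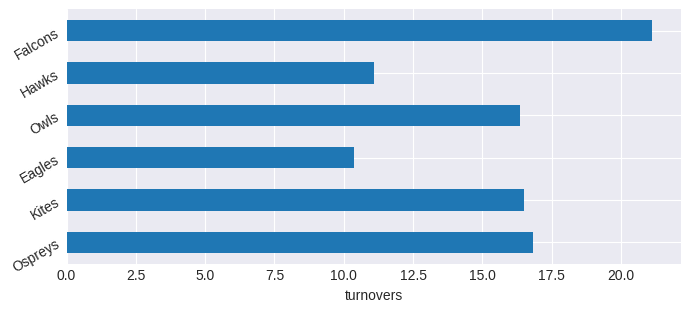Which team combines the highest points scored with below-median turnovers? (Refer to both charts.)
Chart 2 median turnovers ≈ 16; below-median teams: Eagles, Owls, Hawks. Among those, Hawks has the highest points scored (≈ 100).

Hawks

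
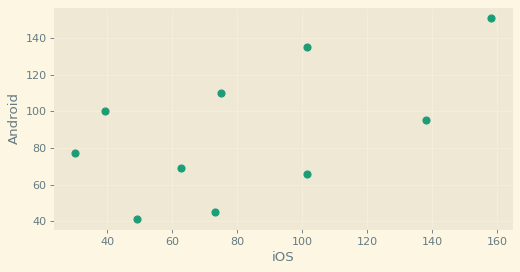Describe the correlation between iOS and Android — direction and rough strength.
positive, moderate

Points are positively correlated; moderate (|r| ≈ 0.6).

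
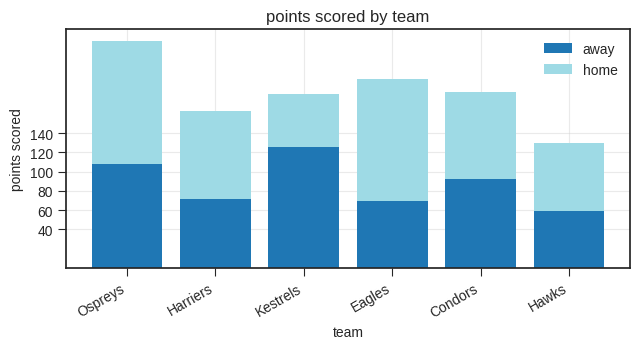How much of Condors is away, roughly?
away top ≈ 100, bottom ≈ 0; segment ≈ 100.

≈ 100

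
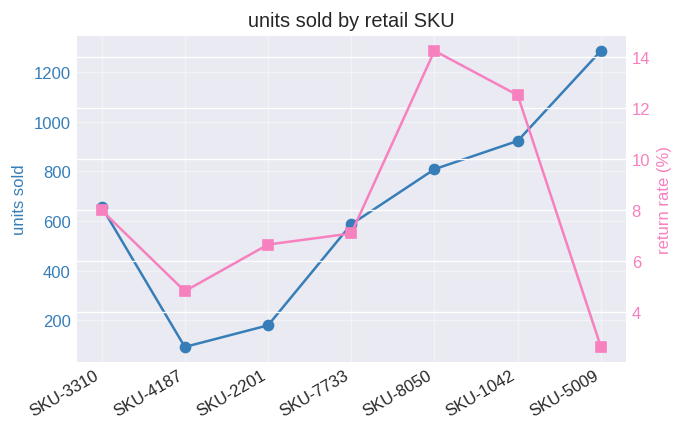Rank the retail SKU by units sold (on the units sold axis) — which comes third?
SKU-8050

Top 4 (on the units sold axis): SKU-5009 ≈ 1300, SKU-1042 ≈ 900, SKU-8050 ≈ 800, SKU-3310 ≈ 700.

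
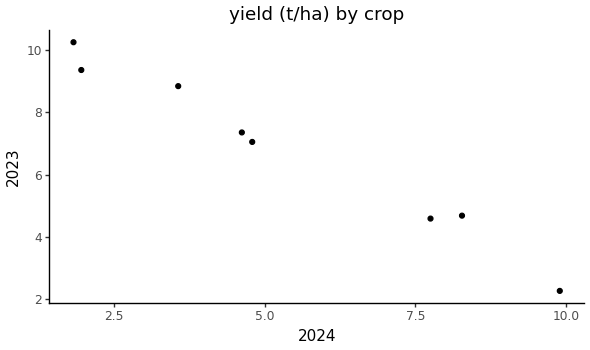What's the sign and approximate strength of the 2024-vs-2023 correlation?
Points are negatively correlated; strong (|r| ≈ 1.0).

negative, strong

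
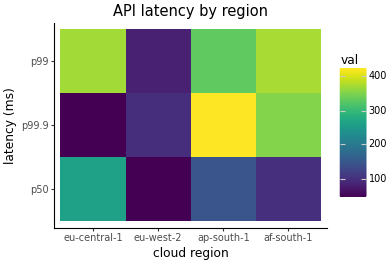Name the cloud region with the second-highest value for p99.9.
Top 3 for p99.9: ap-south-1 ≈ 400, af-south-1 ≈ 350, eu-west-2 ≈ 100.

af-south-1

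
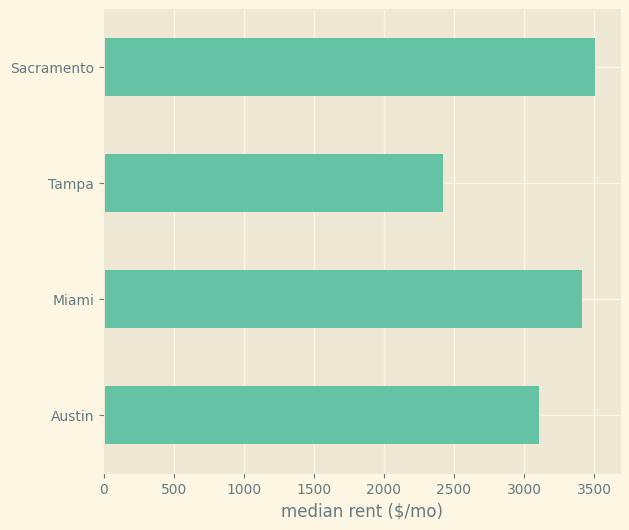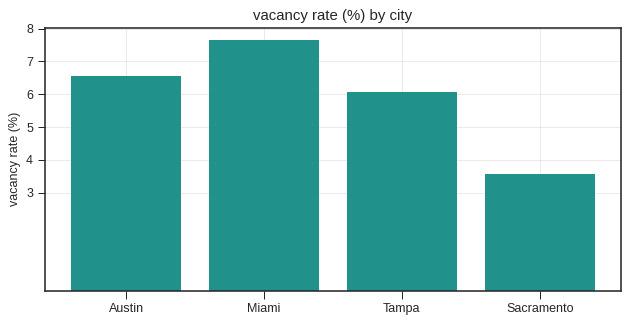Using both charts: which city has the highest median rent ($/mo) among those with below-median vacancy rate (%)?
Chart 2 median vacancy rate (%) ≈ 6; below-median cities: Tampa, Sacramento. Among those, Sacramento has the highest median rent ($/mo) (≈ 3500).

Sacramento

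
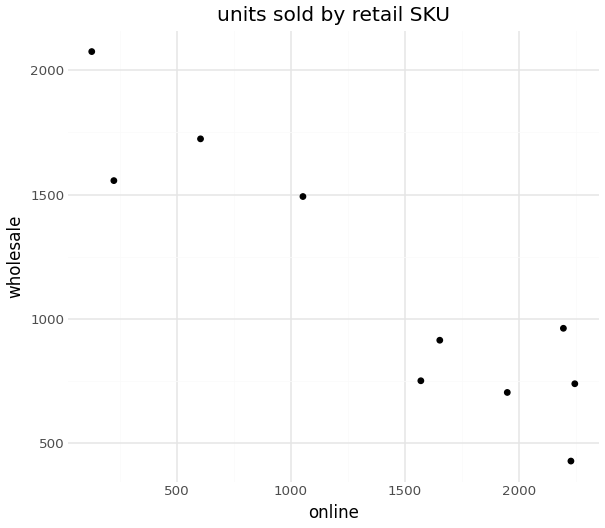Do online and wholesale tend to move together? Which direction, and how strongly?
negative, strong

Points are negatively correlated; strong (|r| ≈ 0.9).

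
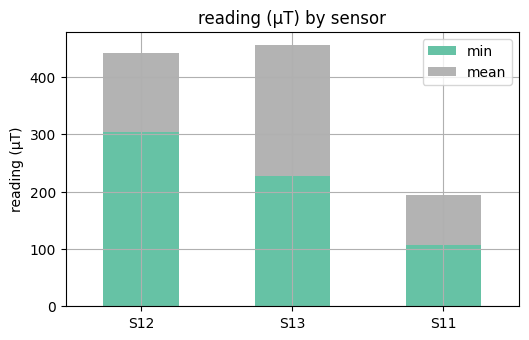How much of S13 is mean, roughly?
mean top ≈ 450, bottom ≈ 250; segment ≈ 200.

≈ 200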